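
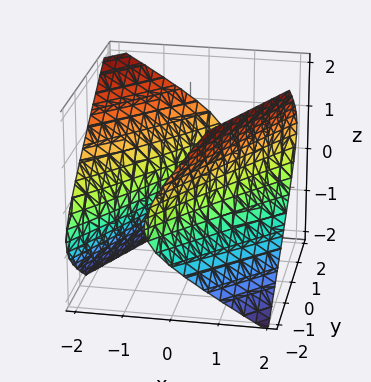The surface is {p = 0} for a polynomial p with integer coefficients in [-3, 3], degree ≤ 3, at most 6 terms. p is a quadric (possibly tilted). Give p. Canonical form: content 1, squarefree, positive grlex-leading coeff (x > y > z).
2*x^2 - 3*x*y + 2*x*z + y^2 - 3*z^2 - 2

1. I count 2 distinct pieces. They look like related sheets of one shape, so recover p as a whole.
2. Degree: a generic line meets the surface in up to 2 points, so deg p = 2.
3. From the visible intercepts: the x-axis gridline crossings are at x ∈ {-1, 1}; it misses every integer gridline on the z-axis.
4. Fitting integer coefficients to these (and the overall shape) gives p.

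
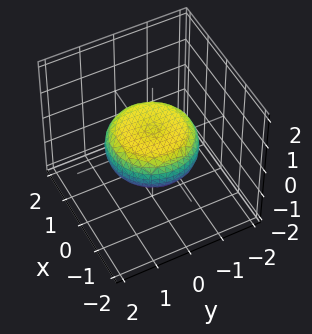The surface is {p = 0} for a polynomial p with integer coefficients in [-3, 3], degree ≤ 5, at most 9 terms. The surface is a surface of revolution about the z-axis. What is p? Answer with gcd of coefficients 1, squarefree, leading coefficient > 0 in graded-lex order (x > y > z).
Degree: a generic line meets the surface in up to 4 points, so deg p = 4.
Symmetries: the z-axis is an axis of rotation, so x and y enter only as x² + y².
Observable constraints: a circular section at z = 0 has radius between 1 and 2.
Solving for integer coefficients yields p as stated.

x^4 + 2*x^2*y^2 + y^4 - x^2 - y^2 + 3*z^2 - 1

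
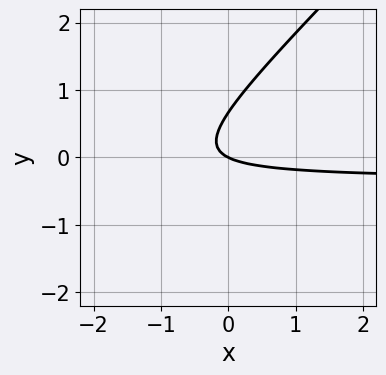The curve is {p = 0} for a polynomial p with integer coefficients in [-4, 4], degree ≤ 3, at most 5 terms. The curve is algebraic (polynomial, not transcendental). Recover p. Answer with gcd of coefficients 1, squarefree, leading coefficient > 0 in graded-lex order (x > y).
First, deg p = 2.
Next, from the visible intercepts: it crosses the y-axis at the gridline y = 0; one x-axis crossing is at x = 0.
Finally, together with the visible shape, these determine p as stated.

3*x*y - 3*y^2 + x + 2*y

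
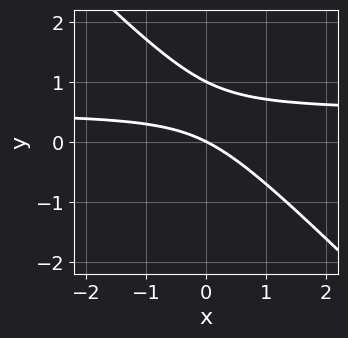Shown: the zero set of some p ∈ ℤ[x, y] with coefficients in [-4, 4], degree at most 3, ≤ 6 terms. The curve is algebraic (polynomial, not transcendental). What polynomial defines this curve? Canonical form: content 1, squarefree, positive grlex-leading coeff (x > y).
1. Degree: a generic line meets the curve in up to 2 points, so deg p = 2.
2. Reading off the gridlines: the y-axis gridline crossings are at y ∈ {0, 1}; it meets the x-axis at x = 0 (among the integer gridlines).
3. Putting this together gives p.

2*x*y + 2*y^2 - x - 2*y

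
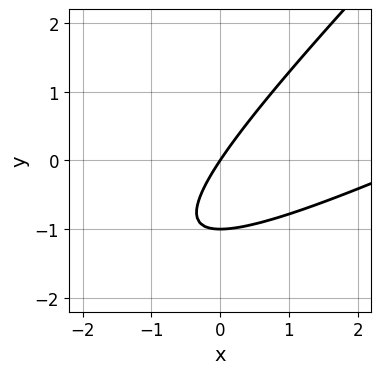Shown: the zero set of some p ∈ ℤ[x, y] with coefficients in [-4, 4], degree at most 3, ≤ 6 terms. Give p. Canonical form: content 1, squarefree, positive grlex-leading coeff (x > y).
x^2 - 3*x*y + 2*y^2 - 3*x + 2*y

First, degree: no degree-1 curve has this shape, so deg p = 2.
Then, from the visible intercepts: one x-axis crossing is at x = 0; the y-axis gridline crossings are at y ∈ {-1, 0}.
Finally, matching integer coefficients to the picture gives p.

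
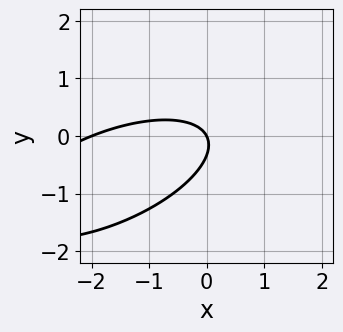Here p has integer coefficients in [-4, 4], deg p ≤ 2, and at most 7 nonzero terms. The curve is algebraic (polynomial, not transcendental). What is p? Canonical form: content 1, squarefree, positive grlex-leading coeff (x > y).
First, deg p = 2. A generic line meets the curve in up to 2 points.
Then, from the axis intercepts and sections: it crosses the y-axis at the gridline y = 0; the x-axis gridline crossings are at x ∈ {-2, 0}.
Finally, together with the visible shape, these determine p as stated.

x^2 - 2*x*y + 3*y^2 + 2*x + y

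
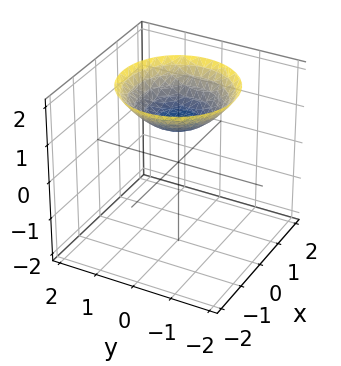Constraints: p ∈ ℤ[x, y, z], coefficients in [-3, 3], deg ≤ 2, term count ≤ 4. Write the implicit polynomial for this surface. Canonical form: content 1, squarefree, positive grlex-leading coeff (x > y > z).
x^2 + y^2 - 2*z + 2

deg p = 2. A generic line meets the surface in up to 2 points.
Symmetry: the surface is invariant under rotation about z: p = q(x² + y², z).
Observable constraints: it misses every integer gridline on the y-axis; one z-axis crossing is at z = 1; a circular section at z = 2 has radius between 1 and 2.
Solving for integer coefficients yields p as stated.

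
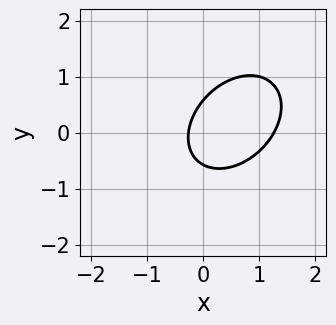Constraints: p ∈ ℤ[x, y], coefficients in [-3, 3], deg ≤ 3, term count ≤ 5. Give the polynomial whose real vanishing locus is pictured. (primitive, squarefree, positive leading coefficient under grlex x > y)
(a) Degree: the shape is more complex than any degree-1 curve, so deg p = 2.
(b) The integer polynomial consistent with all of this is the stated p.

3*x^2 - 2*x*y + 3*y^2 - 3*x - 1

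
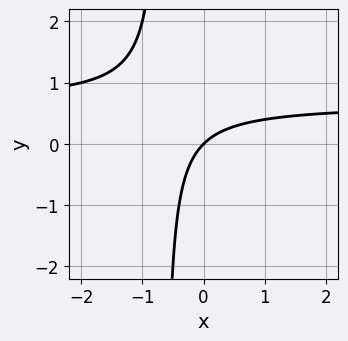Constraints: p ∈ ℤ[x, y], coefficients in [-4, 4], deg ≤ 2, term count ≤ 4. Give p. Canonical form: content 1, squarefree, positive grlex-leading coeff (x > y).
3*x*y - 2*x + 2*y

First, the degree is 2 — a generic line meets the curve in up to 2 points.
Next, against the integer gridlines: one x-axis crossing is at x = 0; one y-axis crossing is at y = 0.
Finally, fitting integer coefficients to these (and the overall shape) gives p.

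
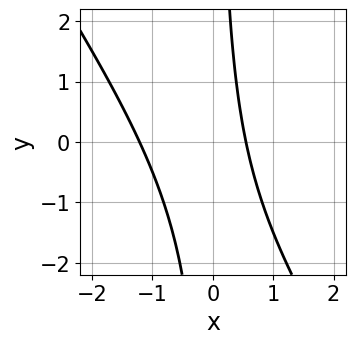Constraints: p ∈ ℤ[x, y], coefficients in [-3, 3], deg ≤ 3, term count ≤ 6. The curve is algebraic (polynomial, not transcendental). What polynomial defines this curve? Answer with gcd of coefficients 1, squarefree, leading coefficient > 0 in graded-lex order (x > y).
3*x^2 + 2*x*y + 2*x - 2

1. The degree is 2 — no degree-1 curve has this shape.
2. Checking where it meets the axes: the curve avoids every integer y-axis point in the box.
3. Fitting integer coefficients to these (and the overall shape) gives p.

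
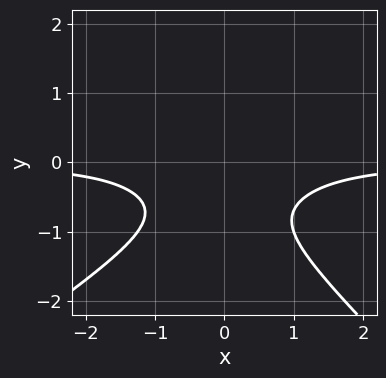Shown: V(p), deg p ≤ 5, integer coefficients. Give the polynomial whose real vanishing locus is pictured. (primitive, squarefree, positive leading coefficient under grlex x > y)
1. The degree is 4 — the shape is more complex than any degree-3 curve.
2. Against the integer gridlines: it misses every integer gridline on the y-axis; the curve avoids every integer x-axis point in the box.
3. Solving for integer coefficients yields p as stated.

2*x^2*y^2 - x*y^3 - 3*y^4 - 2*x^2*y - 2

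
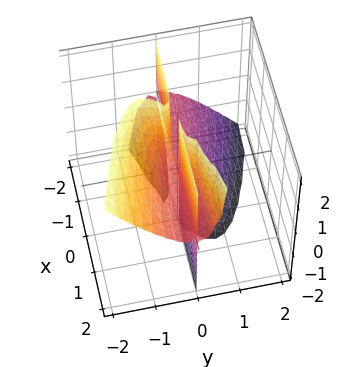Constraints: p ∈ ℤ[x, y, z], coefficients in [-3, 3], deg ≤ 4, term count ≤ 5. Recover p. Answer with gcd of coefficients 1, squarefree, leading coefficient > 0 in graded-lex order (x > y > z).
x*y*z - 3*y^3 - 2*y^2*z

1. There are 2 components. Treating them together as one polynomial.
2. The degree is 3 — no degree-2 surface has this shape.
3. Against the integer gridlines: every point of the x-axis in the box is on the surface; it meets the y-axis at y = 0 (among the integer gridlines); every point of the z-axis in the box is on the surface.
4. Matching integer coefficients to the picture gives p.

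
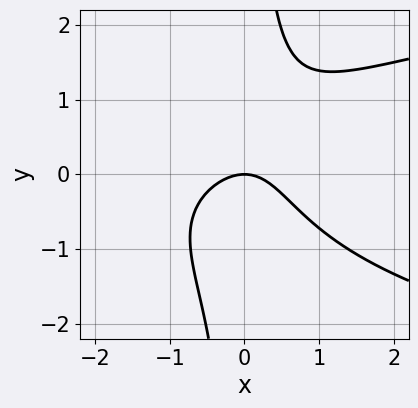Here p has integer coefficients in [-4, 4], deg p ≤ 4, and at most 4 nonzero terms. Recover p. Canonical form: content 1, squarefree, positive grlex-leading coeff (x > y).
3*x*y^2 - 3*x^2 + x*y - 3*y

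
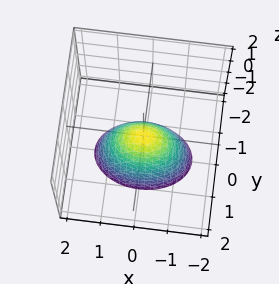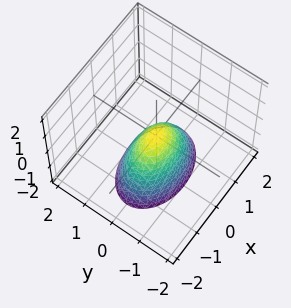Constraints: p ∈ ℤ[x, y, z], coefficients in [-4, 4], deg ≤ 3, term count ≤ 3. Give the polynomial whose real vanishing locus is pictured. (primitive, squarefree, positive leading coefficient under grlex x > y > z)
(a) deg p = 2. A paraboloid; a quadric.
(b) Symmetries: mirror symmetry x ↦ −x ⇒ only even powers of x; it's symmetric under y → −y, forcing even powers of y.
(c) Reading off the gridlines: one x-axis crossing is at x = 0; it meets the z-axis at z = 0 (among the integer gridlines).
(d) Fitting integer coefficients to these (and the overall shape) gives p.

x^2 + 2*y^2 + z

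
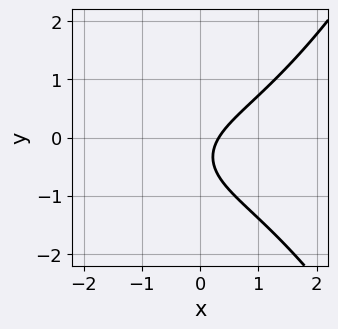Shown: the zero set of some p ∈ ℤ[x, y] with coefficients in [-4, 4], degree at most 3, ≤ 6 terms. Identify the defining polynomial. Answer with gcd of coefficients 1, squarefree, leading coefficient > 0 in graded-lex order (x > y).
x^3 - 3*y^2 + 3*x - 2*y - 1

(a) Degree: a generic line meets the curve in up to 3 points, so deg p = 3.
(b) Checking where it meets the axes: it misses every integer gridline on the y-axis.
(c) Assembling these constraints gives the stated polynomial.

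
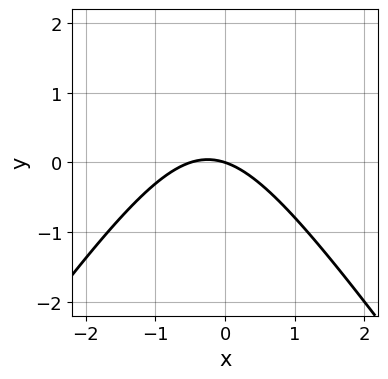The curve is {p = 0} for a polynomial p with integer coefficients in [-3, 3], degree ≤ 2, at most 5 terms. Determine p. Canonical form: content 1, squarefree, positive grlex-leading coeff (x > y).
First, the degree is 2 — the shape is more complex than any degree-1 curve.
Next, observable constraints: it meets the x-axis at x = 0 (among the integer gridlines); it crosses the y-axis at the gridline y = 0.
Finally, together with the visible shape, these determine p as stated.

2*x^2 - y^2 + x + 3*y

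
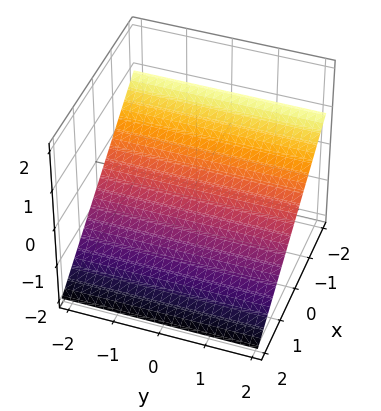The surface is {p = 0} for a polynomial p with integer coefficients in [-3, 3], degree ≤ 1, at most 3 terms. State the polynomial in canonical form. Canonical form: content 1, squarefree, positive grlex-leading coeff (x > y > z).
(a) Degree: the surface is flat (a plane), so deg p = 1.
(b) Observable constraints: no y-intercept at any integer in the box; it meets the x-axis at x = -1 (among the integer gridlines).
(c) The integer polynomial consistent with all of this is the stated p.

2*x + 3*z + 2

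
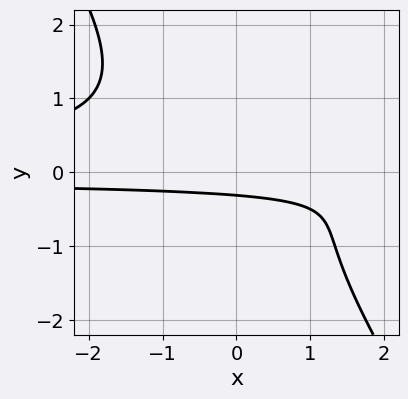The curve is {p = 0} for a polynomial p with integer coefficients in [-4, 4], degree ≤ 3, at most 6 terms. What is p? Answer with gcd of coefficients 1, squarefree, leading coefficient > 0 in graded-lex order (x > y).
3*x*y^2 + 2*y^3 + 3*y + 1

(a) Degree: a generic line meets the curve in up to 3 points, so deg p = 3.
(b) Observable constraints: no x-intercept at any integer in the box.
(c) Fitting integer coefficients to these (and the overall shape) gives p.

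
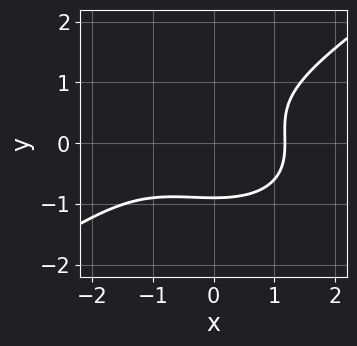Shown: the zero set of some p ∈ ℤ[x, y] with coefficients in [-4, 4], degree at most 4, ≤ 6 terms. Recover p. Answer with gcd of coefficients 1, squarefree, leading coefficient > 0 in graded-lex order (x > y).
1. The degree is 3 — no degree-2 curve has this shape.
2. The integer polynomial consistent with all of this is the stated p.

x^3 - 3*y^3 + x^2 + y^2 - 3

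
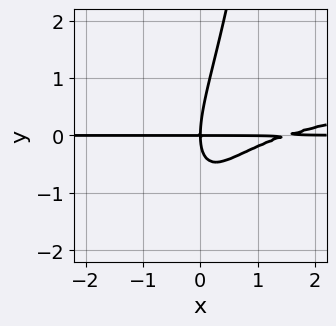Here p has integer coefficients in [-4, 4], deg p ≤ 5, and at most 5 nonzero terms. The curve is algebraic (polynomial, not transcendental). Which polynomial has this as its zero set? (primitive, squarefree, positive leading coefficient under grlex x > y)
1. The degree is 4 — no degree-3 curve has this shape.
2. Against the integer gridlines: one y-axis crossing is at y = 0; every point of the x-axis in the box is on the curve.
3. Fitting integer coefficients to these (and the overall shape) gives p.

2*x^2*y^2 - 2*x^2*y + 3*x*y^2 - y^3 + 3*x*y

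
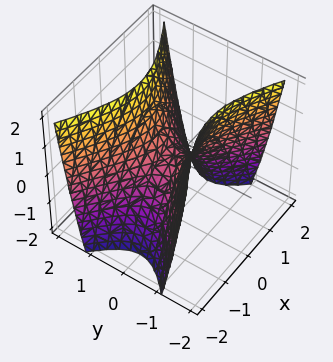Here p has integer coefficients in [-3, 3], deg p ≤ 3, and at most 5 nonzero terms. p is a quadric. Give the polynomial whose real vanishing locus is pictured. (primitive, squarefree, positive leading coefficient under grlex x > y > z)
x^2 - 2*y^2 + z

1. Degree: a hyperbolic paraboloid; a quadric, so deg p = 2.
2. Symmetries: the x ↦ −x reflection is a symmetry, so x appears only in even powers; the y ↦ −y reflection is a symmetry, so y appears only in even powers.
3. Observable constraints: it crosses the z-axis at the gridline z = 0; one y-axis crossing is at y = 0; one x-axis crossing is at x = 0.
4. Solving for integer coefficients yields p as stated.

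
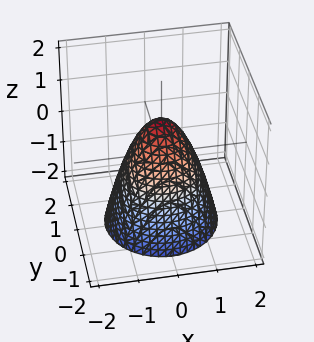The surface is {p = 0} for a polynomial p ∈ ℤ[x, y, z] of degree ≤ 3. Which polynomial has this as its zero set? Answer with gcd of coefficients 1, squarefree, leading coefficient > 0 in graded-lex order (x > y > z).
3*x^2 + 3*y^2 + 2*z - 2

First, deg p = 2. The shape is more complex than any degree-1 surface.
Then, symmetries: every cross-section ⟂ z is a circle, so x, y appear only via x² + y².
Next, checking where it meets the axes: it crosses the z-axis at the gridline z = 1; a circular section at z = -1 has radius between 1 and 2.
Finally, the integer polynomial consistent with all of this is the stated p.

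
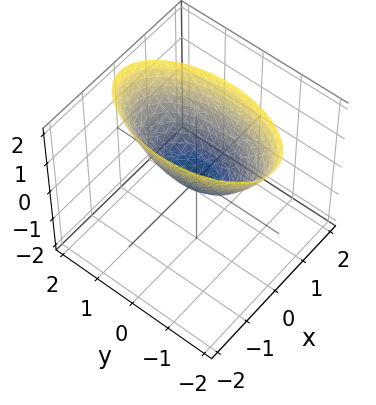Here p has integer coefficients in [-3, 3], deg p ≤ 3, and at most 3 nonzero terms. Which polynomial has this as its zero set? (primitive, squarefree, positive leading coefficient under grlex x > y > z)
3*x^2 + y^2 - 2*z

1. The degree is 2 — a single bowl opening along one axis; a quadric.
2. Symmetries: mirror symmetry x ↦ −x ⇒ only even powers of x; it's symmetric under y → −y, forcing even powers of y.
3. Against the integer gridlines: it meets the x-axis at x = 0 (among the integer gridlines); one y-axis crossing is at y = 0; it meets the z-axis at z = 0 (among the integer gridlines).
4. Together with the visible shape, these determine p as stated.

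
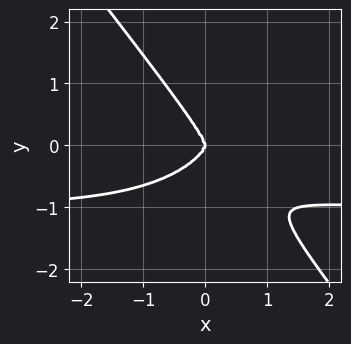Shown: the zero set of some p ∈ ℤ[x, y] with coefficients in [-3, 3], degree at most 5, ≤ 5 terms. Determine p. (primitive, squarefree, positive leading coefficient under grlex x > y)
3*x^3*y + 2*x*y^3 + 3*y^4 + 3*x^3

1. The degree is 4 — no degree-3 curve has this shape.
2. From the axis intercepts and sections: it crosses the x-axis at the gridline x = 0; it meets the y-axis at y = 0 (among the integer gridlines).
3. The integer polynomial consistent with all of this is the stated p.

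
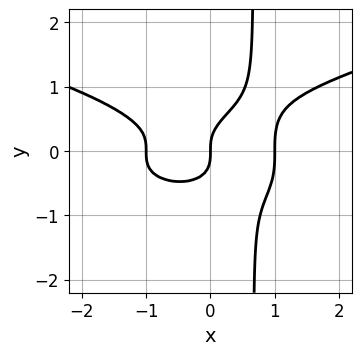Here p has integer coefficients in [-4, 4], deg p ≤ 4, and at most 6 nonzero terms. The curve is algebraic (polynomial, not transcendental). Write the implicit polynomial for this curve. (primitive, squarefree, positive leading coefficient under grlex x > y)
3*x*y^3 - x^3 - 2*y^3 + x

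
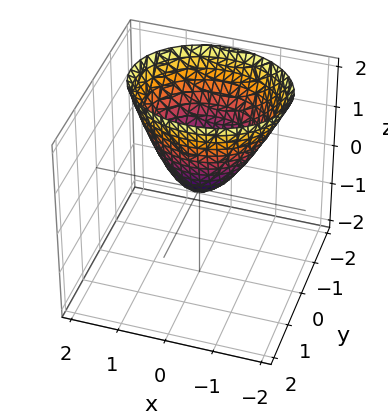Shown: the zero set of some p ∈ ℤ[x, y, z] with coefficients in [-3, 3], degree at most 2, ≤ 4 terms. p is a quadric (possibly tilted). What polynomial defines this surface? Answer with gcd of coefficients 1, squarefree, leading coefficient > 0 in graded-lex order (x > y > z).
(a) Degree: a generic line meets the surface in up to 2 points, so deg p = 2.
(b) From the visible intercepts: it crosses the y-axis at the gridline y = 0; it meets the x-axis at x = 0 (among the integer gridlines).
(c) Assembling these constraints gives the stated polynomial.

2*x^2 + 3*y^2 + 2*y*z - 2*z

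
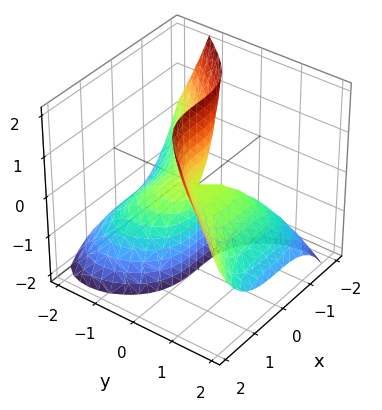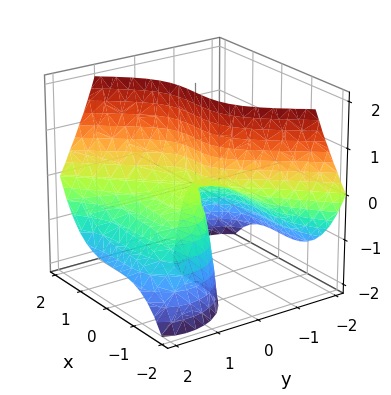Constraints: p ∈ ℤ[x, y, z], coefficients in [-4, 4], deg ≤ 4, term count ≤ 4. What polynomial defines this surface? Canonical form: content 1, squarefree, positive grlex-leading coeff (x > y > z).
x^3 - y^3 - 3*y*z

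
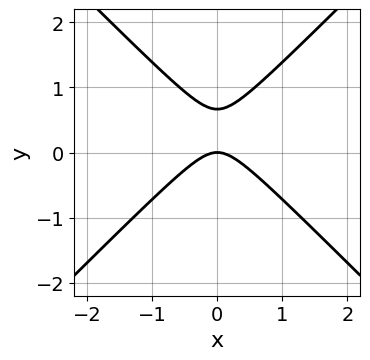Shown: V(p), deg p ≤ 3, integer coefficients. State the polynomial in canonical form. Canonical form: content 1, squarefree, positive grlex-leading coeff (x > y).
deg p = 2.
Symmetries: it's symmetric under x → −x, forcing even powers of x.
Against the integer gridlines: it crosses the y-axis at the gridline y = 0; one x-axis crossing is at x = 0.
Fitting integer coefficients to these (and the overall shape) gives p.

3*x^2 - 3*y^2 + 2*y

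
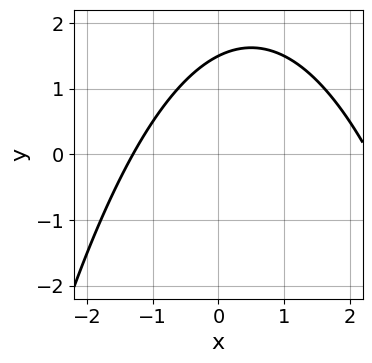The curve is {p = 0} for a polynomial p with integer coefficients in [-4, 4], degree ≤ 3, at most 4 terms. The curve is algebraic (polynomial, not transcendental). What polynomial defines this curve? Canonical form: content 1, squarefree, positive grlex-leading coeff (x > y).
x^2 - x + 2*y - 3

The degree is 2 — no degree-1 curve has this shape.
Matching integer coefficients to the picture gives p.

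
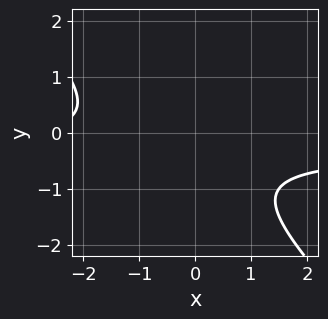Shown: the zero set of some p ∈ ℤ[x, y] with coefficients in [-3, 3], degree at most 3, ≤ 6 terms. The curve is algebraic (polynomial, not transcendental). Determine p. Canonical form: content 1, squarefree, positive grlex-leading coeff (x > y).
The degree is 2 — a generic line meets the curve in up to 2 points.
Observable constraints: it misses every integer gridline on the y-axis; the curve avoids every integer x-axis point in the box.
Solving for integer coefficients yields p as stated.

3*x*y + 3*y^2 + x + 3*y + 3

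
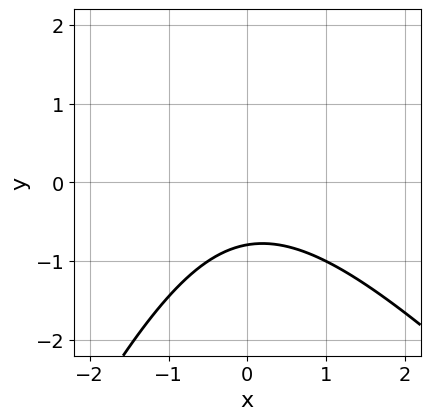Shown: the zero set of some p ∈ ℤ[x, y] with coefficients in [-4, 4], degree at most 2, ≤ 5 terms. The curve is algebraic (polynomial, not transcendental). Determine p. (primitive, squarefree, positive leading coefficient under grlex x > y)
2*x^2 + x*y - y^2 + 3*y + 3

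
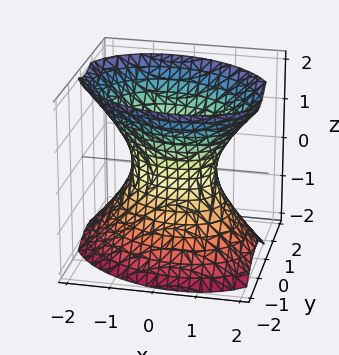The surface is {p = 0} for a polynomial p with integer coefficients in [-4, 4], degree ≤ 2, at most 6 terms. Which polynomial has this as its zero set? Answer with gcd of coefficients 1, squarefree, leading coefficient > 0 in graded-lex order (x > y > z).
(a) Degree: the shape is more complex than any degree-1 surface, so deg p = 2.
(b) Observable constraints: among the integer gridlines, it crosses the x-axis at x ∈ {-1, 1}; it misses every integer gridline on the z-axis.
(c) Matching integer coefficients to the picture gives p.

2*x^2 + x*y + 3*y^2 - 2*z^2 - 2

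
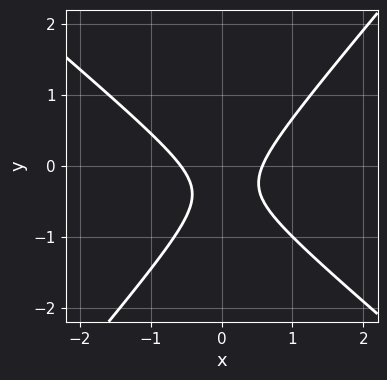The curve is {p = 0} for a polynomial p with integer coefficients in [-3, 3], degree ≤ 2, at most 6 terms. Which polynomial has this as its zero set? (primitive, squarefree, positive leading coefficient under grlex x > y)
3*x^2 + x*y - 3*y^2 - 2*y - 1

1. deg p = 2.
2. Checking where it meets the axes: the curve avoids every integer y-axis point in the box.
3. Solving for integer coefficients yields p as stated.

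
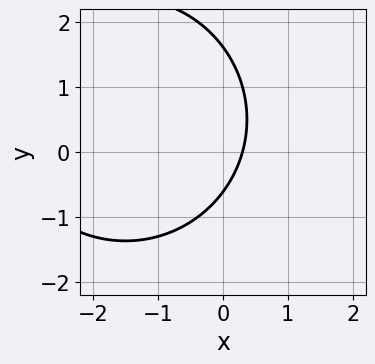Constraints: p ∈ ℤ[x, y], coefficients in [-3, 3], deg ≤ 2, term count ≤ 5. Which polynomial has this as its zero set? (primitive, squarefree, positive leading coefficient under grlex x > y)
x^2 + y^2 + 3*x - y - 1

First, deg p = 2.
Finally, matching integer coefficients to the picture gives p.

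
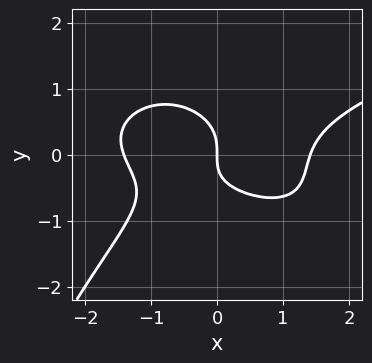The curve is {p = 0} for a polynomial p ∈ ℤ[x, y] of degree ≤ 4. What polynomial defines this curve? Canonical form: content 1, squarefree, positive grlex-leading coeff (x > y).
x^2*y^2 - x^3 + 3*y^3 + x*y + 2*x

1. The degree is 4 — the shape is more complex than any degree-3 curve.
2. From the axis intercepts and sections: it crosses the x-axis at the gridline x = 0; one y-axis crossing is at y = 0.
3. Together with the visible shape, these determine p as stated.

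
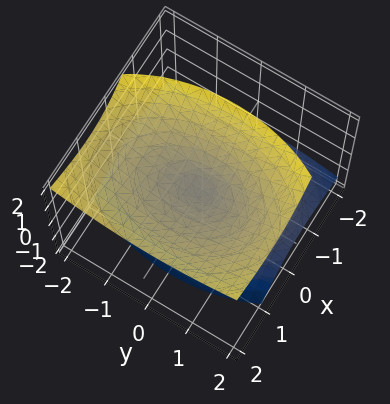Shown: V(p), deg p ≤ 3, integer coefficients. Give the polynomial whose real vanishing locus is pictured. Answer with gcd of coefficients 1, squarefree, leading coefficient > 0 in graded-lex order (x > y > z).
(a) Degree: a generic line meets the surface in up to 2 points, so deg p = 2.
(b) Observable constraints: one y-axis crossing is at y = 0; it crosses the x-axis at the gridline x = 0; it crosses the z-axis at the gridline z = 0.
(c) Together with the visible shape, these determine p as stated.

2*x^2 - 2*x*z + y^2 - 2*z^2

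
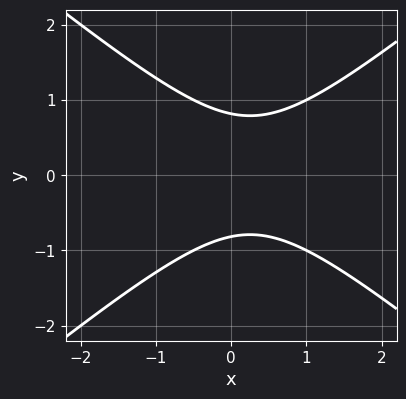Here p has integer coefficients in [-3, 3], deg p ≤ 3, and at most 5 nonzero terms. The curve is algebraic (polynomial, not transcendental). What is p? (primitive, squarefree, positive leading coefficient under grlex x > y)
2*x^2 - 3*y^2 - x + 2

1. Degree: a generic line meets the curve in up to 2 points, so deg p = 2.
2. Symmetries: it's symmetric under y → −y, forcing even powers of y.
3. Reading off the gridlines: it misses every integer gridline on the x-axis.
4. The integer polynomial consistent with all of this is the stated p.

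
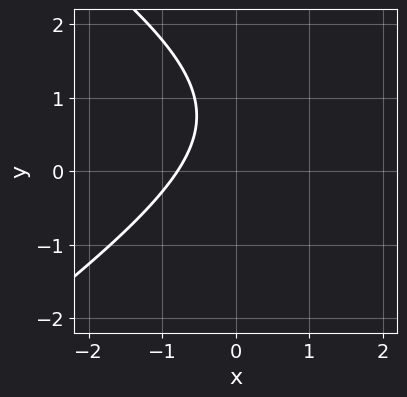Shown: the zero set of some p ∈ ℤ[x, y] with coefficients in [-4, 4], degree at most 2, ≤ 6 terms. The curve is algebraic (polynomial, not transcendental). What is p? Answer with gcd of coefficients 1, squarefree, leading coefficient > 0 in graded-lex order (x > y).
deg p = 2. A generic line meets the curve in up to 2 points.
From the axis intercepts and sections: it misses every integer gridline on the y-axis.
Matching integer coefficients to the picture gives p.

x^2 - 2*y^2 - 3*x + 3*y - 3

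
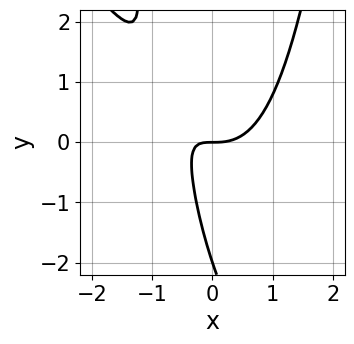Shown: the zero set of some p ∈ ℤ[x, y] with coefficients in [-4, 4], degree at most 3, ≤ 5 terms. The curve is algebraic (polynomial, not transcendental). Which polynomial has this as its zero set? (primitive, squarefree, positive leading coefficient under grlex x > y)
1. The degree is 3 — a generic line meets the curve in up to 3 points.
2. From the visible intercepts: among the integer gridlines, it crosses the y-axis at y ∈ {-2, 0}; it meets the x-axis at x = 0 (among the integer gridlines).
3. Putting this together gives p.

3*x^3 + 2*x^2*y - 3*x*y - y^2 - 2*y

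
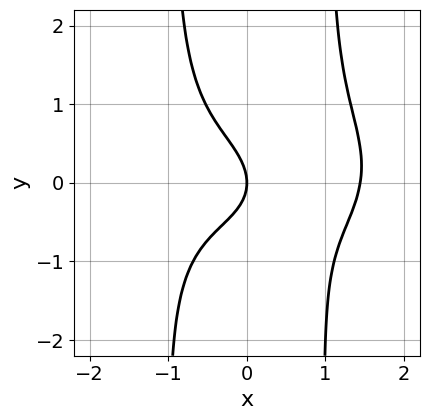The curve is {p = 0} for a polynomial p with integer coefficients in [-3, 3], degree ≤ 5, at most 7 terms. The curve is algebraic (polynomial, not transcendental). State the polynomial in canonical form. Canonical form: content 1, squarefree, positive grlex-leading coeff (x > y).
x^4 + 3*x^2*y^2 - x*y - 3*y^2 - 3*x

Degree: a generic line meets the curve in up to 4 points, so deg p = 4.
Checking where it meets the axes: one y-axis crossing is at y = 0; one x-axis crossing is at x = 0.
Matching integer coefficients to the picture gives p.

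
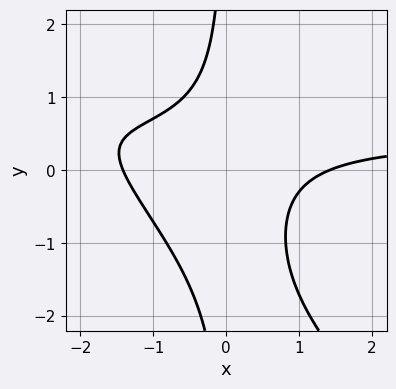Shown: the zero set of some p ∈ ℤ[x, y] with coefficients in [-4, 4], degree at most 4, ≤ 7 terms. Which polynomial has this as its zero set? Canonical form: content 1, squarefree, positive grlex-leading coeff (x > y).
2*x^2*y + 2*x*y^2 - x^2 + 2*x*y + 2

(a) Degree: no degree-2 curve has this shape, so deg p = 3.
(b) Reading off the gridlines: no y-intercept at any integer in the box.
(c) Assembling these constraints gives the stated polynomial.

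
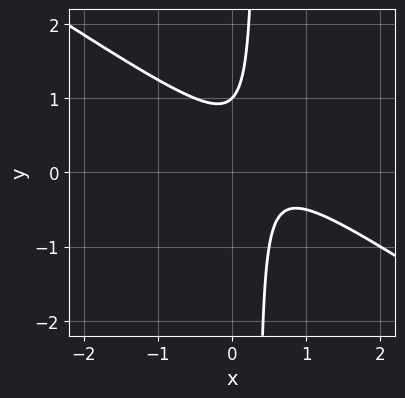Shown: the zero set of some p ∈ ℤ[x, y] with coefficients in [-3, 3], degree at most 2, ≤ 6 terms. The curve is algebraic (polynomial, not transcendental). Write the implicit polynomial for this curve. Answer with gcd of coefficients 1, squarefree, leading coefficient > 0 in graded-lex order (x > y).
1. Degree: no degree-1 curve has this shape, so deg p = 2.
2. Against the integer gridlines: it crosses the y-axis at the gridline y = 1; the curve avoids every integer x-axis point in the box.
3. Assembling these constraints gives the stated polynomial.

2*x^2 + 3*x*y - 2*x - y + 1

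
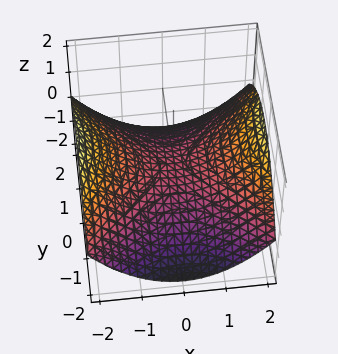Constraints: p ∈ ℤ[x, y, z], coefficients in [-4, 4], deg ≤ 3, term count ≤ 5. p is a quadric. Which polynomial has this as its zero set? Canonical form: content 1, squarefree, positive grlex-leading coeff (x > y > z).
First, degree: a saddle surface; a quadric, so deg p = 2.
Then, symmetries: mirror symmetry y ↦ −y ⇒ only even powers of y; it's symmetric under x → −x, forcing even powers of x.
Then, observable constraints: it crosses the y-axis at the gridline y = 0; it crosses the z-axis at the gridline z = 0.
Finally, putting this together gives p.

x^2 - y^2 - 3*z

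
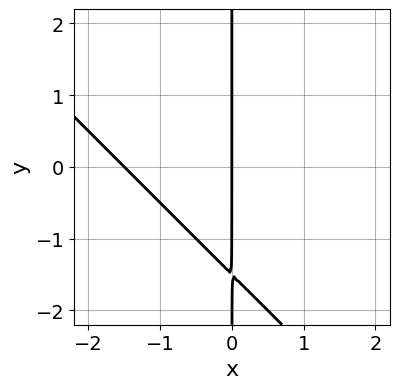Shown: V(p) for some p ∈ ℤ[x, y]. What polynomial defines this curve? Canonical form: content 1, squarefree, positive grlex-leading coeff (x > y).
2*x^2 + 2*x*y + 3*x

(a) Degree: a generic line meets the curve in up to 2 points, so deg p = 2.
(b) From the visible intercepts: the visible y-axis segment lies entirely on the curve; one x-axis crossing is at x = 0.
(c) Solving for integer coefficients yields p as stated.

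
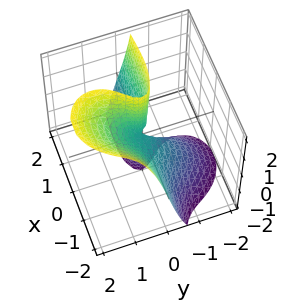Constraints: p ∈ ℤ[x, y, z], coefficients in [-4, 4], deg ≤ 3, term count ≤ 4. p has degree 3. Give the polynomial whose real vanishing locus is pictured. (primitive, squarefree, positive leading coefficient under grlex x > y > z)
2*x^2*y + 2*y^3 - 2*y^2*z + x*z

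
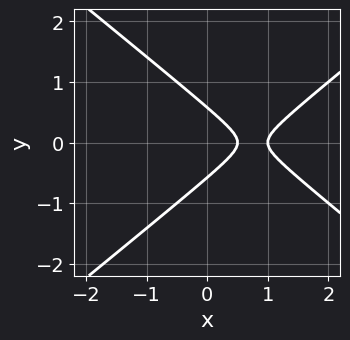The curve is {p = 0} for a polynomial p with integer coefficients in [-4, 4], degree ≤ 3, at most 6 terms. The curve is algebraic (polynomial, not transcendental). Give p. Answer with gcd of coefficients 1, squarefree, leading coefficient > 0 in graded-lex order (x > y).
2*x^2 - 3*y^2 - 3*x + 1

Degree: a generic line meets the curve in up to 2 points, so deg p = 2.
Symmetries: mirror symmetry y ↦ −y ⇒ only even powers of y.
Checking where it meets the axes: it meets the x-axis at x = 1 (among the integer gridlines).
The integer polynomial consistent with all of this is the stated p.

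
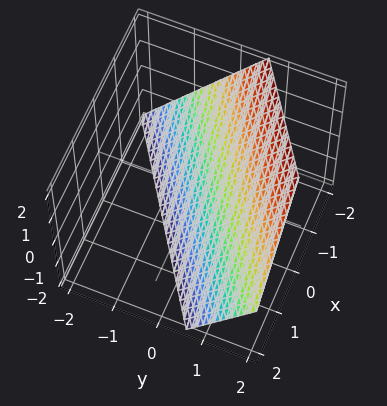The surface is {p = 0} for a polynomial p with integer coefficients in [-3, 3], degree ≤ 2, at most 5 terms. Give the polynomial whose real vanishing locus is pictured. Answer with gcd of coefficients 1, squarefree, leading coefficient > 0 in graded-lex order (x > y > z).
1. The degree is 1 — every cross-section is a straight line — this is a plane.
2. Observable constraints: it meets the x-axis at x = -1 (among the integer gridlines); it crosses the z-axis at the gridline z = -1.
3. Matching integer coefficients to the picture gives p.

2*x - 3*y + 2*z + 2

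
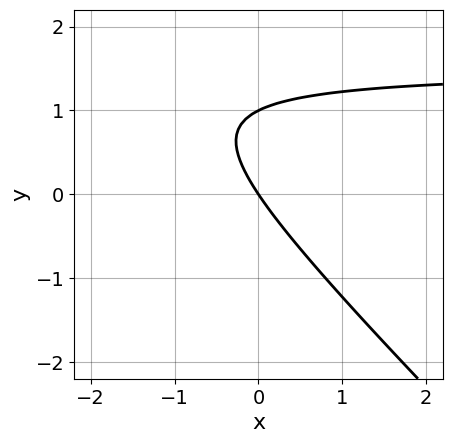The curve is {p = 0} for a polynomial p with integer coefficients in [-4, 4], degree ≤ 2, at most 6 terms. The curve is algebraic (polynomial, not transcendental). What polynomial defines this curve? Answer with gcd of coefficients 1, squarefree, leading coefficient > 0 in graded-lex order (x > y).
2*x*y + 2*y^2 - 3*x - 2*y

1. Degree: the shape is more complex than any degree-1 curve, so deg p = 2.
2. Observable constraints: the y-axis gridline crossings are at y ∈ {0, 1}; it meets the x-axis at x = 0 (among the integer gridlines).
3. Assembling these constraints gives the stated polynomial.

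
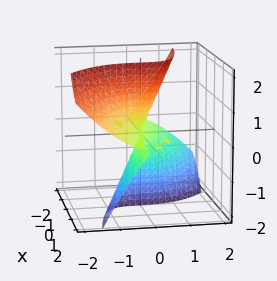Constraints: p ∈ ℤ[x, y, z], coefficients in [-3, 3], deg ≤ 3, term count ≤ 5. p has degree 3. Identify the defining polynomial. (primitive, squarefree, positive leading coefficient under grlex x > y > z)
x*y*z - x*z^2 - y^3

The picture has 2 separate pieces.
The degree is 3 — the shape is more complex than any degree-2 surface.
From the visible intercepts: every point of the x-axis in the box is on the surface; it meets the y-axis at y = 0 (among the integer gridlines); the visible z-axis segment lies entirely on the surface.
Solving for integer coefficients yields p as stated.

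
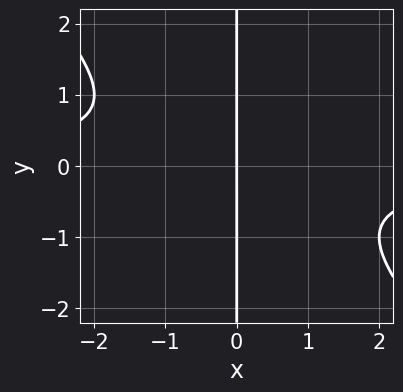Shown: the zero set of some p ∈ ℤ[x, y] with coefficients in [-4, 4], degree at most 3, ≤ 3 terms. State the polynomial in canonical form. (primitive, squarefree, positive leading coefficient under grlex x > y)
(a) Degree: no degree-2 curve has this shape, so deg p = 3.
(b) Checking where it meets the axes: it crosses the x-axis at the gridline x = 0; every point of the y-axis in the box is on the curve.
(c) Assembling these constraints gives the stated polynomial.

x^2*y + x*y^2 + x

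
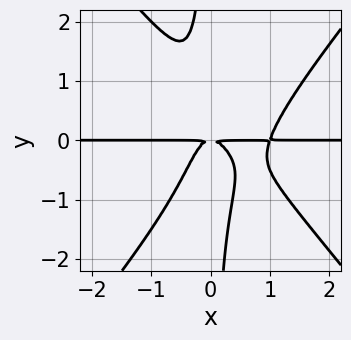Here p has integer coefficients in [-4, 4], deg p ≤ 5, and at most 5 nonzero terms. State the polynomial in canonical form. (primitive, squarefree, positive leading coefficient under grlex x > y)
3*x^3*y - 2*x*y^3 - 3*x^2*y - y^2

1. deg p = 4. No degree-3 curve has this shape.
2. From the axis intercepts and sections: every point of the x-axis in the box is on the curve.
3. Together with the visible shape, these determine p as stated.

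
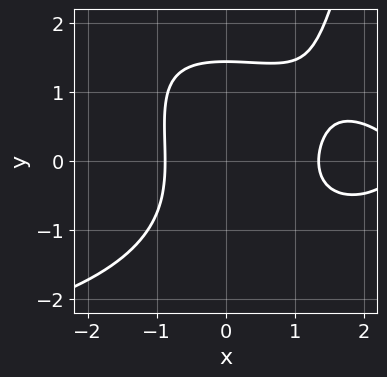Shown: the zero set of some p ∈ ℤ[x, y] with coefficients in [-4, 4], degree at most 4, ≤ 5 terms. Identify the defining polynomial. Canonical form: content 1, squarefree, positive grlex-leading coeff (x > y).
(a) The degree is 4 — a generic line meets the curve in up to 4 points.
(b) The integer polynomial consistent with all of this is the stated p.

x^2*y^2 + x^3 - y^3 - 3*x^2 + 3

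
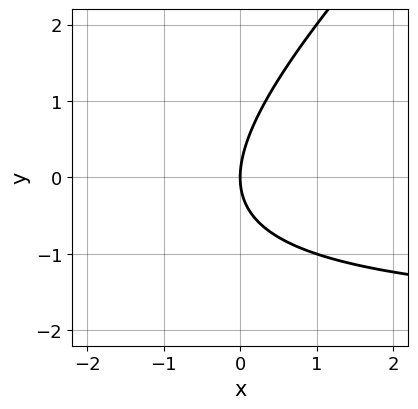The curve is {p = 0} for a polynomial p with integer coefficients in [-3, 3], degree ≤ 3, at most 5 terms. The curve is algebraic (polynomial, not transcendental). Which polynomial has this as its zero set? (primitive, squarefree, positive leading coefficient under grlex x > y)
x*y - y^2 + 2*x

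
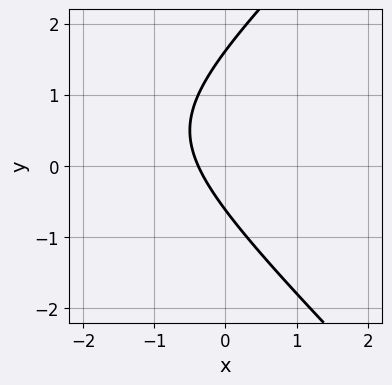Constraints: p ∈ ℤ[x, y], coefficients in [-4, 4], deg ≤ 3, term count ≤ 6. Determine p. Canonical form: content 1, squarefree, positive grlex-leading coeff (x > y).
First, the degree is 2 — a generic line meets the curve in up to 2 points.
Finally, matching integer coefficients to the picture gives p.

x^2 - y^2 + 3*x + y + 1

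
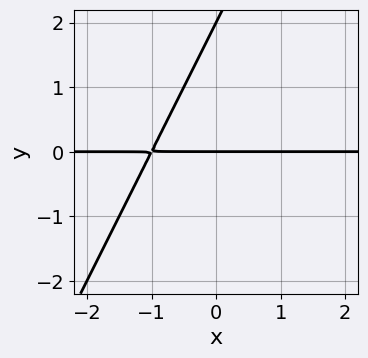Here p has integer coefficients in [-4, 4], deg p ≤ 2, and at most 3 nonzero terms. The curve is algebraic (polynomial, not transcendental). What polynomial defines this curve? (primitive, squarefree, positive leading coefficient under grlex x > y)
2*x*y - y^2 + 2*y

(a) The degree is 2 — the shape is more complex than any degree-1 curve.
(b) From the visible intercepts: the y-axis gridline crossings are at y ∈ {0, 2}; every point of the x-axis in the box is on the curve.
(c) Assembling these constraints gives the stated polynomial.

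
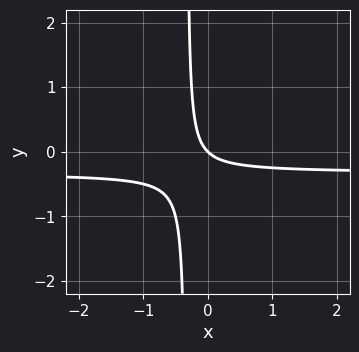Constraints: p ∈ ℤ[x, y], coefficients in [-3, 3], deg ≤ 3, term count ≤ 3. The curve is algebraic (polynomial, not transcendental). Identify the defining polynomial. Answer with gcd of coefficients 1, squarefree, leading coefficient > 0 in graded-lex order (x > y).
First, degree: no degree-1 curve has this shape, so deg p = 2.
Next, from the visible intercepts: one y-axis crossing is at y = 0; it crosses the x-axis at the gridline x = 0.
Finally, matching integer coefficients to the picture gives p.

3*x*y + x + y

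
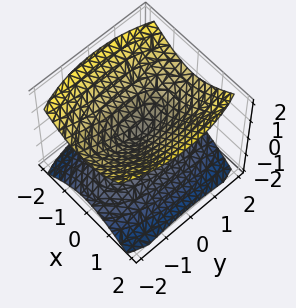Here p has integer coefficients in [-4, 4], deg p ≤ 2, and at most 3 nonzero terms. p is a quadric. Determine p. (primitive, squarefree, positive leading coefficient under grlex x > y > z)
3*x^2 + y^2 - 3*z^2

First, I count 2 distinct pieces.
Next, deg p = 2.
Then, symmetries: mirror symmetry x ↦ −x ⇒ only even powers of x; mirror symmetry z ↦ −z ⇒ only even powers of z; the y ↦ −y reflection is a symmetry, so y appears only in even powers.
Then, reading off the gridlines: it crosses the x-axis at the gridline x = 0; one z-axis crossing is at z = 0; it meets the y-axis at y = 0 (among the integer gridlines).
Finally, assembling these constraints gives the stated polynomial.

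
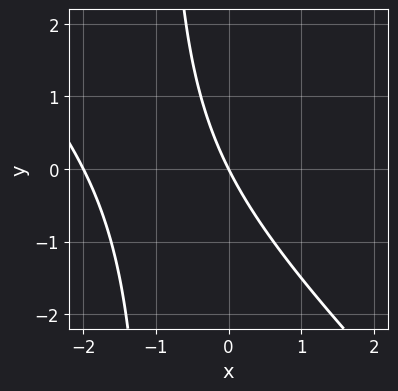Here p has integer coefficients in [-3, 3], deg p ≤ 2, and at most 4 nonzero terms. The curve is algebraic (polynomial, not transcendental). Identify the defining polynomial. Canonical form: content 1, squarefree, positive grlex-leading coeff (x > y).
x^2 + x*y + 2*x + y

1. Degree: no degree-1 curve has this shape, so deg p = 2.
2. Against the integer gridlines: it crosses the y-axis at the gridline y = 0; among the integer gridlines, it crosses the x-axis at x ∈ {-2, 0}.
3. Putting this together gives p.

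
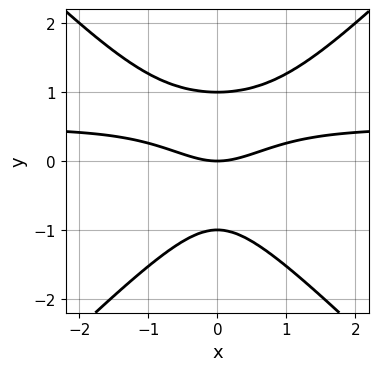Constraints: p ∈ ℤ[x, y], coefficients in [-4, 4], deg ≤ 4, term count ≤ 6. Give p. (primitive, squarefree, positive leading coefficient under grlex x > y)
2*x^2*y - 2*y^3 - x^2 + 2*y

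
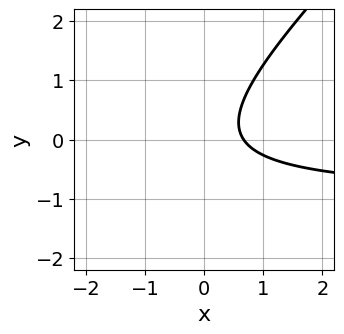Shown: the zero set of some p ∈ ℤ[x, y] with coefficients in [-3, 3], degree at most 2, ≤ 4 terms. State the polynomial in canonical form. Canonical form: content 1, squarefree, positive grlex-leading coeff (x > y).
First, degree: the shape is more complex than any degree-1 curve, so deg p = 2.
Then, observable constraints: no y-intercept at any integer in the box.
Finally, matching integer coefficients to the picture gives p.

3*x*y - 3*y^2 + 3*x - 2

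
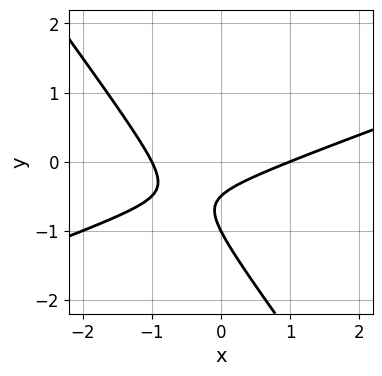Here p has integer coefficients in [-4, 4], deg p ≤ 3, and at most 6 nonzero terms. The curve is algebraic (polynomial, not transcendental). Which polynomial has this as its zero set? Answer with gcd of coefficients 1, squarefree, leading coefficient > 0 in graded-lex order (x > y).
x^2 - 2*x*y - 2*y^2 - 3*y - 1

1. deg p = 2.
2. Checking where it meets the axes: it crosses the y-axis at the gridline y = -1; the x-axis gridline crossings are at x ∈ {-1, 1}.
3. These observations pin down the coefficients.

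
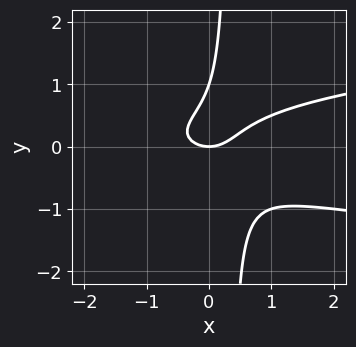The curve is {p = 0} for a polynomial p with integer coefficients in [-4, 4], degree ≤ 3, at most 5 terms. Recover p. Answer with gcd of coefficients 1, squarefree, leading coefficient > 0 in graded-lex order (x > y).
deg p = 3. No degree-2 curve has this shape.
From the axis intercepts and sections: the y-axis gridline crossings are at y ∈ {0, 1}; it meets the x-axis at x = 0 (among the integer gridlines).
The integer polynomial consistent with all of this is the stated p.

3*x*y^2 - x^2 - y^2 + y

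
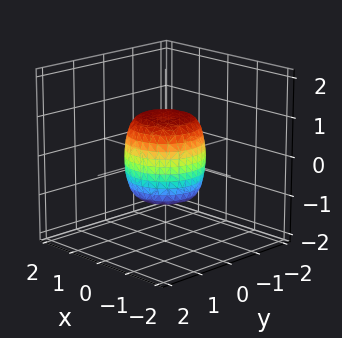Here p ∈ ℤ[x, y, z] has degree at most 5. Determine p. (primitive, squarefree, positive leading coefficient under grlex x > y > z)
2*x^4 + 4*x^2*y^2 + 2*y^4 - x^2 - y^2 + z^2 - 1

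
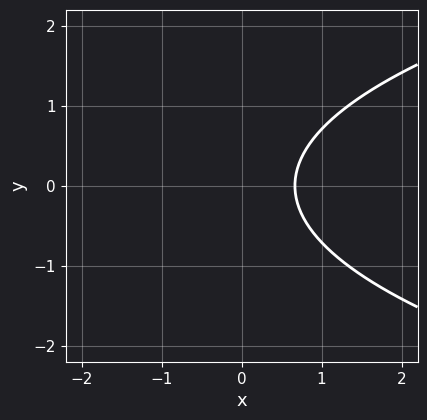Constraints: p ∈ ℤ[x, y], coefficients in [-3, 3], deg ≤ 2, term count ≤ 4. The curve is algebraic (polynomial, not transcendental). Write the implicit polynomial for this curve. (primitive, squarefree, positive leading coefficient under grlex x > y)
(a) deg p = 2. No degree-1 curve has this shape.
(b) Symmetries: the y ↦ −y reflection is a symmetry, so y appears only in even powers.
(c) Against the integer gridlines: the curve avoids every integer y-axis point in the box.
(d) Putting this together gives p.

2*y^2 - 3*x + 2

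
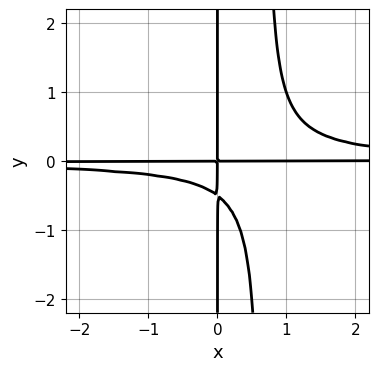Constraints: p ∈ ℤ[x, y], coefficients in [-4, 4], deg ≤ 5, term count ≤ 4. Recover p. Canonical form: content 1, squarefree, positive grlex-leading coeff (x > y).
3*x^2*y^2 - 2*x*y^2 - x*y

1. deg p = 4. No degree-3 curve has this shape.
2. From the visible intercepts: every point of the y-axis in the box is on the curve; the visible x-axis segment lies entirely on the curve.
3. Matching integer coefficients to the picture gives p.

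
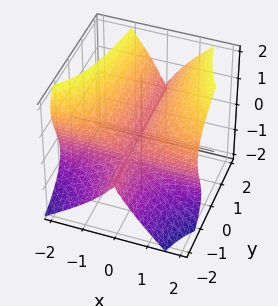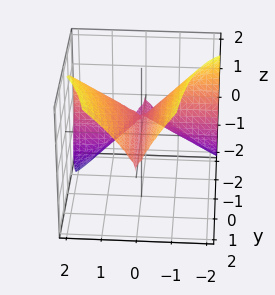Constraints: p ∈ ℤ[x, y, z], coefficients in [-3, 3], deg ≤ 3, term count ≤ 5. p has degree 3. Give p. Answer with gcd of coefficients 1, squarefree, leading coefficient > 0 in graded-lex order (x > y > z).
3*x^2*y + x^2*z - x*z^2 - 2*z^3 + 3*x^2

deg p = 3. A generic line meets the surface in up to 3 points.
Observable constraints: one z-axis crossing is at z = 0; the visible y-axis segment lies entirely on the surface.
Matching integer coefficients to the picture gives p.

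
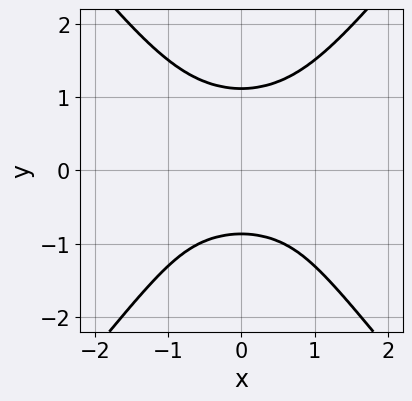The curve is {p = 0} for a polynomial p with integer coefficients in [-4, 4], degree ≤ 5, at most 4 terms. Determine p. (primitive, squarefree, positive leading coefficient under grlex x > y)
3*x^2*y^2 - 2*y^4 + y + 2

First, deg p = 4. No degree-3 curve has this shape.
Next, symmetries: mirror symmetry x ↦ −x ⇒ only even powers of x.
Then, from the visible intercepts: no x-intercept at any integer in the box.
Finally, together with the visible shape, these determine p as stated.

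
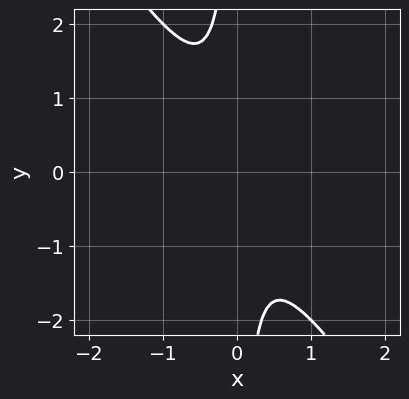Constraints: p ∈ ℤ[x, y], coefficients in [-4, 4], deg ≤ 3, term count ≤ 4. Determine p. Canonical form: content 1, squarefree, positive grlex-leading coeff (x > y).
1. The degree is 2 — no degree-1 curve has this shape.
2. From the visible intercepts: it misses every integer gridline on the y-axis; it misses every integer gridline on the x-axis.
3. Together with the visible shape, these determine p as stated.

3*x^2 + 2*x*y + 1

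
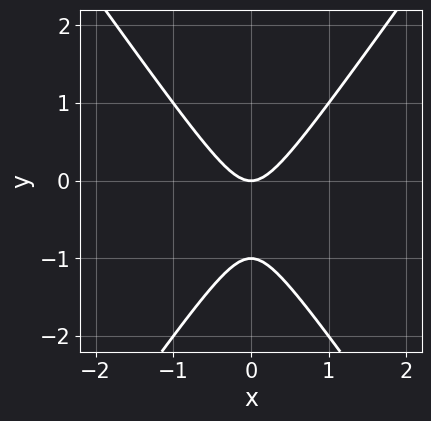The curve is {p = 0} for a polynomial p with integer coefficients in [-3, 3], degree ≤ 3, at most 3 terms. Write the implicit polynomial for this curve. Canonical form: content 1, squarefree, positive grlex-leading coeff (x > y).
Degree: a generic line meets the curve in up to 2 points, so deg p = 2.
Symmetries: the x ↦ −x reflection is a symmetry, so x appears only in even powers.
Against the integer gridlines: it crosses the x-axis at the gridline x = 0; among the integer gridlines, it crosses the y-axis at y ∈ {-1, 0}.
Assembling these constraints gives the stated polynomial.

2*x^2 - y^2 - y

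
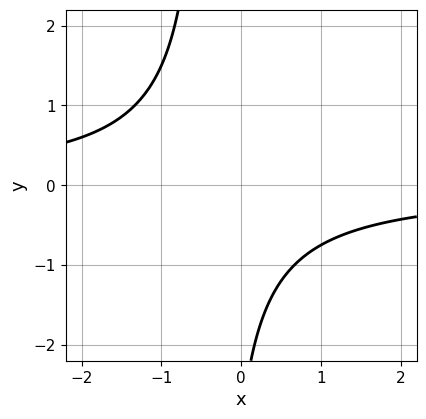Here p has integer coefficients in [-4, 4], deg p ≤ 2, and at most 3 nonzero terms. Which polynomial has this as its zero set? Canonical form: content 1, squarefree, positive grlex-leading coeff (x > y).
3*x*y + y + 3

The degree is 2 — a generic line meets the curve in up to 2 points.
Observable constraints: no y-intercept at any integer in the box; the curve avoids every integer x-axis point in the box.
The integer polynomial consistent with all of this is the stated p.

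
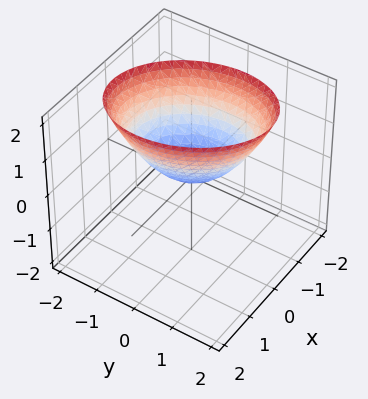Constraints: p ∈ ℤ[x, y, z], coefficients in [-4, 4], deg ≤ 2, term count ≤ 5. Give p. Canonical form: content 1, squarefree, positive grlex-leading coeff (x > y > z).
3*x^2 + x*y + 2*y^2 - 3*z

deg p = 2.
From the visible intercepts: it meets the y-axis at y = 0 (among the integer gridlines); it meets the x-axis at x = 0 (among the integer gridlines).
Together with the visible shape, these determine p as stated.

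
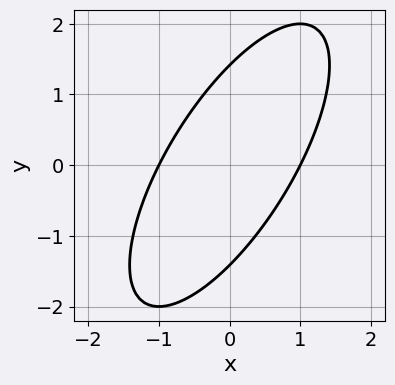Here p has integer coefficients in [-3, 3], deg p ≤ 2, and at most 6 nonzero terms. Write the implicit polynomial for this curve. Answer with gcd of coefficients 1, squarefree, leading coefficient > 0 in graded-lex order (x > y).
2*x^2 - 2*x*y + y^2 - 2

First, degree: no degree-1 curve has this shape, so deg p = 2.
Then, reading off the gridlines: among the integer gridlines, it crosses the x-axis at x ∈ {-1, 1}.
Finally, fitting integer coefficients to these (and the overall shape) gives p.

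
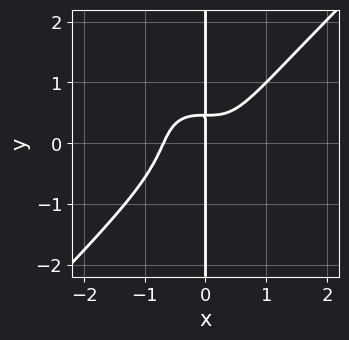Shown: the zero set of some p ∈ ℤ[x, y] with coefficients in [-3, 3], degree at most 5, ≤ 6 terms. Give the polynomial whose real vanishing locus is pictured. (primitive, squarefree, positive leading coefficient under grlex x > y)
3*x^4 - 3*x*y^3 + x*y^2 - 2*x*y + x

Degree: the shape is more complex than any degree-3 curve, so deg p = 4.
From the axis intercepts and sections: every point of the y-axis in the box is on the curve; it meets the x-axis at x = 0 (among the integer gridlines).
Together with the visible shape, these determine p as stated.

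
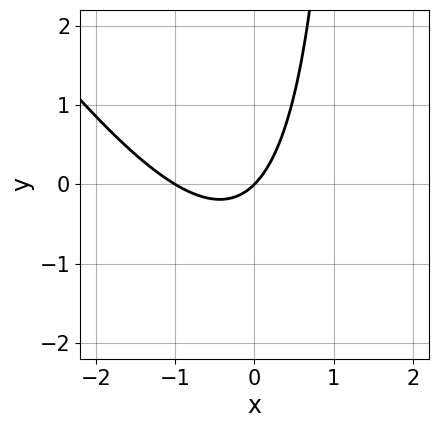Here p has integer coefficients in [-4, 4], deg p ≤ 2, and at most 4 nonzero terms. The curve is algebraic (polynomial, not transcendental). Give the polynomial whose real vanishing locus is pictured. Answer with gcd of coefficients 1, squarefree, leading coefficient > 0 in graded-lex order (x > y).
3*x^2 + 2*x*y + 3*x - 3*y

The degree is 2 — the shape is more complex than any degree-1 curve.
Observable constraints: the x-axis gridline crossings are at x ∈ {-1, 0}; it crosses the y-axis at the gridline y = 0.
Solving for integer coefficients yields p as stated.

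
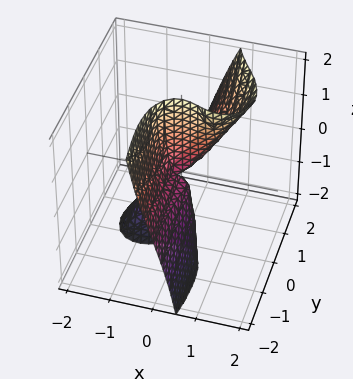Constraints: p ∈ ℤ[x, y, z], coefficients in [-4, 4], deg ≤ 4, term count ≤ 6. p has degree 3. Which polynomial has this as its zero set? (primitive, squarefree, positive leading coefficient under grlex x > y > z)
3*x^3 - 2*x^2*z + 3*x*y^2 - 2*y*z

First, the degree is 3 — the shape is more complex than any degree-2 surface.
Then, reading off the gridlines: every point of the z-axis in the box is on the surface; it meets the x-axis at x = 0 (among the integer gridlines); the visible y-axis segment lies entirely on the surface.
Finally, together with the visible shape, these determine p as stated.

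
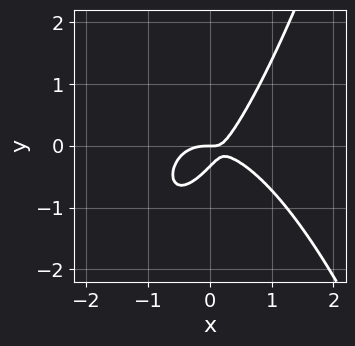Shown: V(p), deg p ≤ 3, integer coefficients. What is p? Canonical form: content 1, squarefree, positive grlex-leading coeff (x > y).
1. The degree is 3 — no degree-2 curve has this shape.
2. Against the integer gridlines: it crosses the x-axis at the gridline x = 0; one y-axis crossing is at y = 0.
3. Assembling these constraints gives the stated polynomial.

3*x^3 + 3*x*y - 3*y^2 - y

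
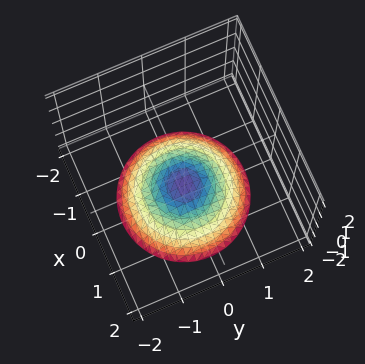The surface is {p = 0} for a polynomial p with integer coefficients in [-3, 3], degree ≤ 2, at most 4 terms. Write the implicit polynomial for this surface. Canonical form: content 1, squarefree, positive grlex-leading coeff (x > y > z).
1. Degree: a generic line meets the surface in up to 2 points, so deg p = 2.
2. By symmetry, every cross-section ⟂ z is a circle, so x, y appear only via x² + y².
3. Checking where it meets the axes: it meets the z-axis at z = -1 (among the integer gridlines); it misses every integer gridline on the x-axis.
4. Matching integer coefficients to the picture gives p.

x^2 + y^2 + 2*z + 2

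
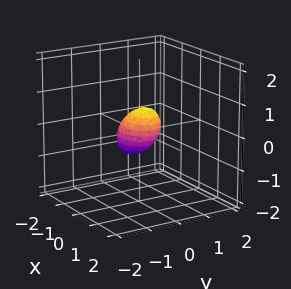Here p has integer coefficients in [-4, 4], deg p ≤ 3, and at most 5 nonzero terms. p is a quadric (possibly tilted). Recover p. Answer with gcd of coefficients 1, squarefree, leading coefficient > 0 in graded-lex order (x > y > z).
First, the degree is 2 — a generic line meets the surface in up to 2 points.
Finally, matching integer coefficients to the picture gives p.

2*x^2 - 2*x*z + 3*y^2 + 2*z^2 - 1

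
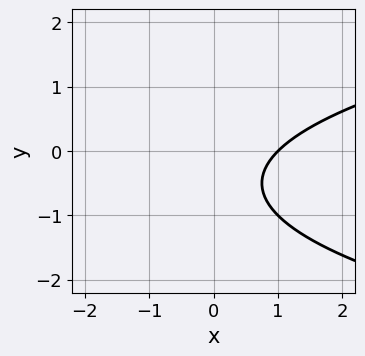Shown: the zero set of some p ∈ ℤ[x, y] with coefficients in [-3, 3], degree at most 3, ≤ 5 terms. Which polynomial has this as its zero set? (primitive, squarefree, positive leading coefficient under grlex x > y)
The degree is 2 — the shape is more complex than any degree-1 curve.
From the axis intercepts and sections: no y-intercept at any integer in the box; one x-axis crossing is at x = 1.
Putting this together gives p.

y^2 - x + y + 1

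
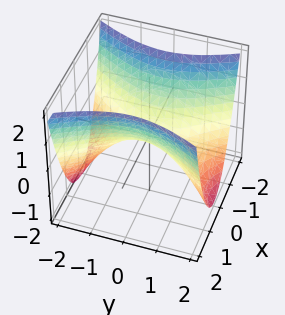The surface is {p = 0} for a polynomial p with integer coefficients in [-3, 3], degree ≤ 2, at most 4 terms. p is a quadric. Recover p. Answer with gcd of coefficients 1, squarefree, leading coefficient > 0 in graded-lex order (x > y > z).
2*x^2 - y^2 - 2*z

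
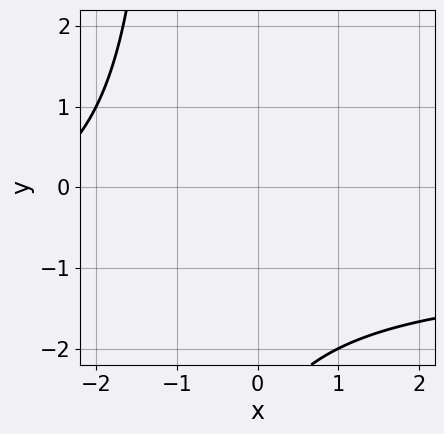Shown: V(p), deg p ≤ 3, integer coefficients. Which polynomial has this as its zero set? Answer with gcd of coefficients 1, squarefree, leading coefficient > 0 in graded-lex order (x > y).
x*y + x + y + 3

(a) deg p = 2.
(b) Against the integer gridlines: the curve avoids every integer x-axis point in the box; it misses every integer gridline on the y-axis.
(c) Solving for integer coefficients yields p as stated.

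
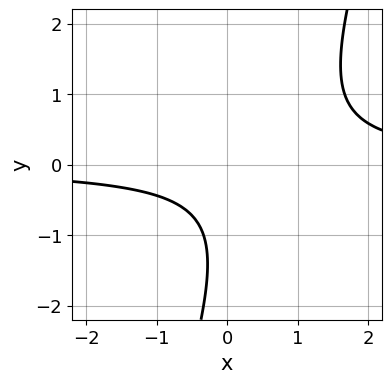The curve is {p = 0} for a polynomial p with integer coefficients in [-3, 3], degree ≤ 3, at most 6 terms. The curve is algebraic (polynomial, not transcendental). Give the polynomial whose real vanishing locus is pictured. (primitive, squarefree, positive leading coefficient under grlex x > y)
First, deg p = 2. A generic line meets the curve in up to 2 points.
Then, reading off the gridlines: no x-intercept at any integer in the box; no y-intercept at any integer in the box.
Finally, putting this together gives p.

3*x*y - y^2 - 2*y - 2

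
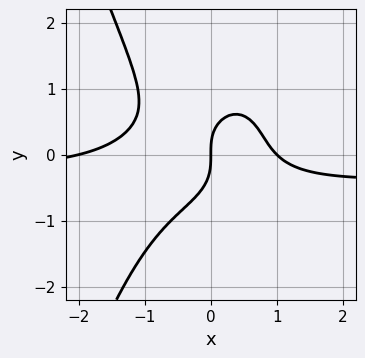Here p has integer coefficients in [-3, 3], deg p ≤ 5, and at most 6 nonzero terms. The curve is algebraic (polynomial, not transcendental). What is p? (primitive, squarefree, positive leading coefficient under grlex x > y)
(a) Degree: a generic line meets the curve in up to 4 points, so deg p = 4.
(b) From the visible intercepts: among the integer gridlines, it crosses the x-axis at x ∈ {-2, 0, 1}; one y-axis crossing is at y = 0.
(c) Putting this together gives p.

3*x^3*y + x^3 + 2*y^3 + x^2 - 2*x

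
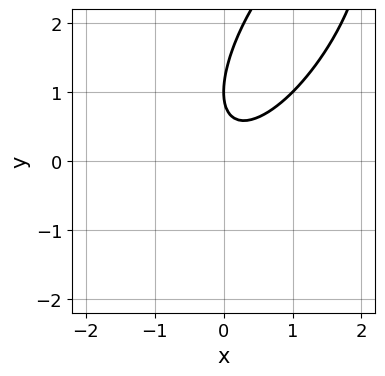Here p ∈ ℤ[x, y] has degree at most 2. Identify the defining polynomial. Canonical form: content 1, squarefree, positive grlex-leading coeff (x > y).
2*x^2 - 2*x*y + y^2 - 2*y + 1

Degree: no degree-1 curve has this shape, so deg p = 2.
From the visible intercepts: it crosses the y-axis at the gridline y = 1; it misses every integer gridline on the x-axis.
The integer polynomial consistent with all of this is the stated p.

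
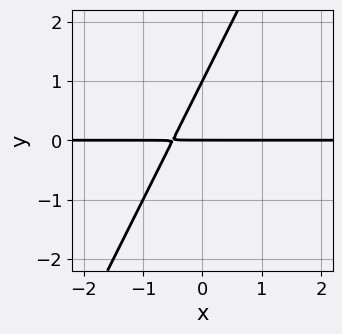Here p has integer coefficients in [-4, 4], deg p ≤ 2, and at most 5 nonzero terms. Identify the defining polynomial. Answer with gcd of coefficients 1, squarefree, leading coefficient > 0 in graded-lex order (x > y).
2*x*y - y^2 + y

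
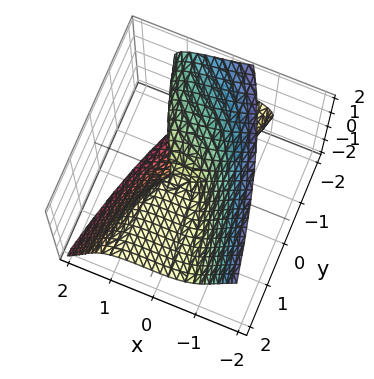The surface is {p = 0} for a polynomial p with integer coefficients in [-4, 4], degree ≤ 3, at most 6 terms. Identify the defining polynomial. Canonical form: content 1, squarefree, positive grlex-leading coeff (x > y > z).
2*x^3 + 2*x*z^2 + 2*z^3 - x^2 + 3*y*z

deg p = 3. The shape is more complex than any degree-2 surface.
Reading off the gridlines: the visible y-axis segment lies entirely on the surface; one z-axis crossing is at z = 0; it crosses the x-axis at the gridline x = 0.
Fitting integer coefficients to these (and the overall shape) gives p.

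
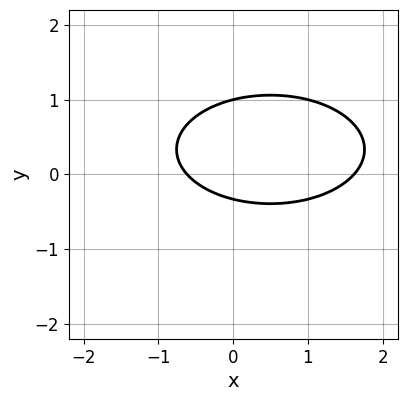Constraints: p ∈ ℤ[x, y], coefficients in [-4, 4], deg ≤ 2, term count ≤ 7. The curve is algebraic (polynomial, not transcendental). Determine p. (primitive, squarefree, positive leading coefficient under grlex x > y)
(a) deg p = 2. The shape is more complex than any degree-1 curve.
(b) Checking where it meets the axes: one y-axis crossing is at y = 1.
(c) Putting this together gives p.

x^2 + 3*y^2 - x - 2*y - 1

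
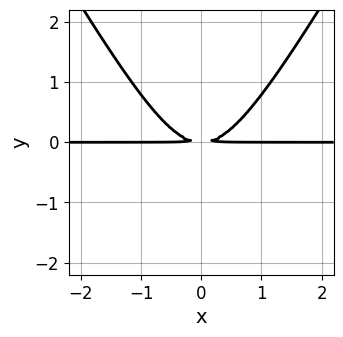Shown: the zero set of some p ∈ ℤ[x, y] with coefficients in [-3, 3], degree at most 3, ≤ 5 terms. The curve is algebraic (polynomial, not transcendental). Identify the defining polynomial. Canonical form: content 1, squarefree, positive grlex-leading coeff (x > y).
3*x^2*y - y^3 - 3*y^2

Degree: the shape is more complex than any degree-2 curve, so deg p = 3.
Symmetries: the x ↦ −x reflection is a symmetry, so x appears only in even powers.
From the visible intercepts: the visible x-axis segment lies entirely on the curve.
Solving for integer coefficients yields p as stated.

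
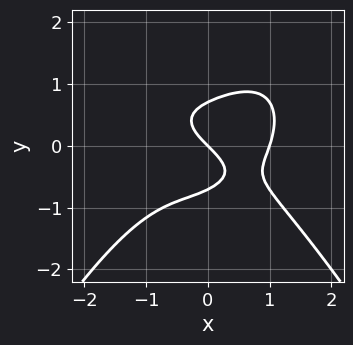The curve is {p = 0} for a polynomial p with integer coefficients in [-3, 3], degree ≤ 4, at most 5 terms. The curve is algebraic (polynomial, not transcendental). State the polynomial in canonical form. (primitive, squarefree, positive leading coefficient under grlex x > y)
x^4 + 2*y^3 - x - y

Degree: no degree-3 curve has this shape, so deg p = 4.
Observable constraints: the x-axis gridline crossings are at x ∈ {0, 1}; it meets the y-axis at y = 0 (among the integer gridlines).
Putting this together gives p.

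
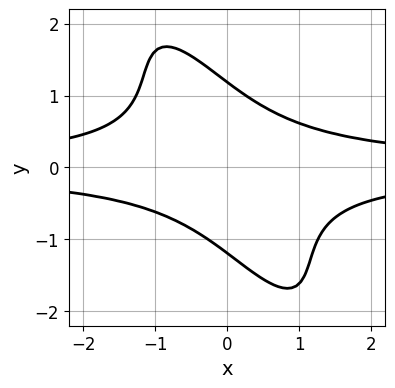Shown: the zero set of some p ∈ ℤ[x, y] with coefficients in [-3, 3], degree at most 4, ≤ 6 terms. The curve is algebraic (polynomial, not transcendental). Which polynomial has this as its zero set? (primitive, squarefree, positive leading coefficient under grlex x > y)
1. deg p = 4. No degree-3 curve has this shape.
2. Observable constraints: the curve avoids every integer x-axis point in the box.
3. Solving for integer coefficients yields p as stated.

3*x^2*y^2 + 3*x*y^3 + y^4 - 2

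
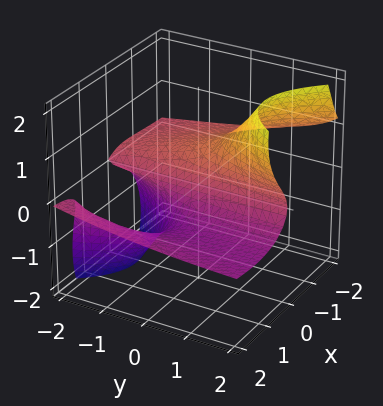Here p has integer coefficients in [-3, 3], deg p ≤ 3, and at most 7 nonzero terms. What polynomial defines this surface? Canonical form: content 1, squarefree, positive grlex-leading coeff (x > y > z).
The degree is 3 — no degree-2 surface has this shape.
From the visible intercepts: the visible y-axis segment lies entirely on the surface; it meets the z-axis at z = 0 (among the integer gridlines).
These observations pin down the coefficients.

3*x^2*z - 3*y*z^2 + 2*z^3 + x*y + 3*x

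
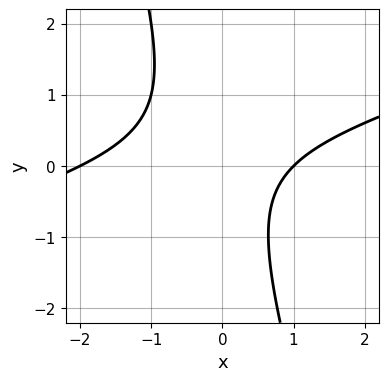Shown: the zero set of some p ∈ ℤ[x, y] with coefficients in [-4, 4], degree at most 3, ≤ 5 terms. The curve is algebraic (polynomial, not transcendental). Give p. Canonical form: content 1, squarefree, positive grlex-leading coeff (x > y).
1. deg p = 2. The shape is more complex than any degree-1 curve.
2. Against the integer gridlines: no y-intercept at any integer in the box; the x-axis gridline crossings are at x ∈ {-2, 1}.
3. Fitting integer coefficients to these (and the overall shape) gives p.

x^2 - 3*x*y - y^2 + x - 2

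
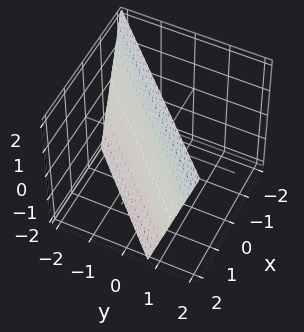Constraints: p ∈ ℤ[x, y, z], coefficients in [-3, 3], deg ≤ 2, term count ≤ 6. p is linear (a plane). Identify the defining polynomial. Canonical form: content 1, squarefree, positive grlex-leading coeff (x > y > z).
3*x - 3*y + z - 2

deg p = 1.
From the axis intercepts and sections: one z-axis crossing is at z = 2.
The integer polynomial consistent with all of this is the stated p.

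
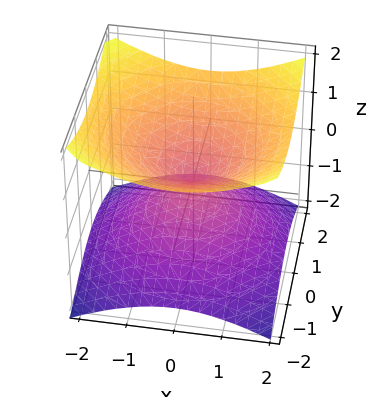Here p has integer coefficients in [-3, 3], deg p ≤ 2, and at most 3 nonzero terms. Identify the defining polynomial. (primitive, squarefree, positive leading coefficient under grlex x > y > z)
x^2 + y^2 - 2*z^2

First, deg p = 2.
Next, by symmetry, every cross-section ⟂ z is a circle, so x, y appear only via x² + y²; it's symmetric under z → −z, forcing even powers of z.
Next, observable constraints: a circular section at z = 1 has radius between 1 and 2; it crosses the y-axis at the gridline y = 0; one x-axis crossing is at x = 0.
Finally, these observations pin down the coefficients.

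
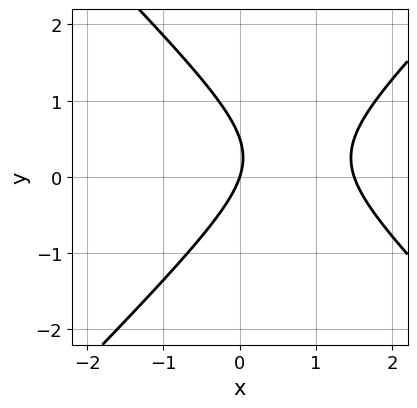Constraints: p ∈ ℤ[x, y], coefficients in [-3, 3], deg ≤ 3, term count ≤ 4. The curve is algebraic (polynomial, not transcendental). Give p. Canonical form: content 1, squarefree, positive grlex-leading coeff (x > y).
1. The degree is 2 — the shape is more complex than any degree-1 curve.
2. Against the integer gridlines: one x-axis crossing is at x = 0; it crosses the y-axis at the gridline y = 0.
3. These observations pin down the coefficients.

2*x^2 - 2*y^2 - 3*x + y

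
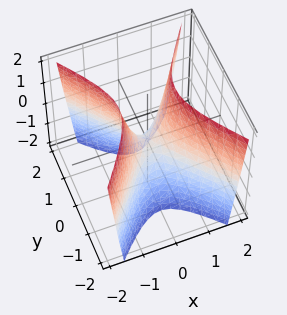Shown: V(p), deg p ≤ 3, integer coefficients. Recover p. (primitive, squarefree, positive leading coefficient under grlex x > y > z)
1. The degree is 2 — a saddle surface; a quadric.
2. Symmetries: mirror symmetry x ↦ −x ⇒ only even powers of x; the y ↦ −y reflection is a symmetry, so y appears only in even powers.
3. Checking where it meets the axes: it crosses the z-axis at the gridline z = 0; it meets the y-axis at y = 0 (among the integer gridlines); one x-axis crossing is at x = 0.
4. These observations pin down the coefficients.

3*x^2 - 2*y^2 - z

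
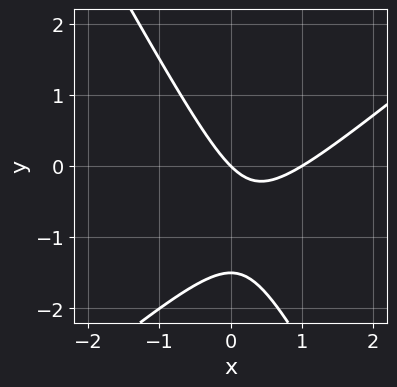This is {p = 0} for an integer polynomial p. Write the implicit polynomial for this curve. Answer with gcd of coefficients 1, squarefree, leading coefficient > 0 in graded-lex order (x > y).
3*x^2 - 2*x*y - 2*y^2 - 3*x - 3*y

The degree is 2 — the shape is more complex than any degree-1 curve.
Observable constraints: one y-axis crossing is at y = 0; among the integer gridlines, it crosses the x-axis at x ∈ {0, 1}.
Fitting integer coefficients to these (and the overall shape) gives p.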